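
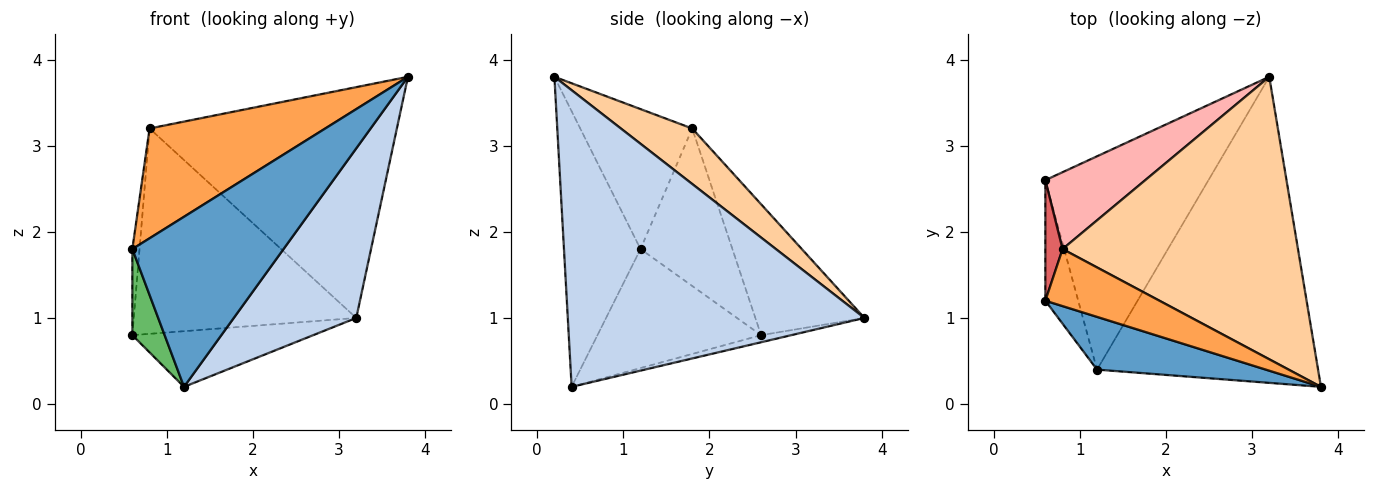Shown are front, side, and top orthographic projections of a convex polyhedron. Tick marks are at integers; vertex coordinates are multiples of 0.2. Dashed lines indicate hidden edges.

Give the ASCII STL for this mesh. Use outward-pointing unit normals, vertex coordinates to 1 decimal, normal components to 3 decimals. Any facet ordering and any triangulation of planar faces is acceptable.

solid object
 facet normal -0.435 -0.860 0.267
  outer loop
   vertex 1.2 0.4 0.2
   vertex 3.8 0.2 3.8
   vertex 0.6 1.2 1.8
  endloop
 endfacet
 facet normal 0.761 -0.314 -0.567
  outer loop
   vertex 1.2 0.4 0.2
   vertex 3.2 3.8 1.0
   vertex 3.8 0.2 3.8
  endloop
 endfacet
 facet normal -0.492 -0.772 0.401
  outer loop
   vertex 0.8 1.8 3.2
   vertex 0.6 1.2 1.8
   vertex 3.8 0.2 3.8
  endloop
 endfacet
 facet normal 0.180 0.622 0.762
  outer loop
   vertex 0.8 1.8 3.2
   vertex 3.8 0.2 3.8
   vertex 3.2 3.8 1.0
  endloop
 endfacet
 facet normal -0.947 -0.187 -0.262
  outer loop
   vertex 0.6 2.6 0.8
   vertex 1.2 0.4 0.2
   vertex 0.6 1.2 1.8
  endloop
 endfacet
 facet normal -0.042 0.252 -0.967
  outer loop
   vertex 0.6 2.6 0.8
   vertex 3.2 3.8 1.0
   vertex 1.2 0.4 0.2
  endloop
 endfacet
 facet normal -0.991 0.077 0.108
  outer loop
   vertex 0.6 2.6 0.8
   vertex 0.6 1.2 1.8
   vertex 0.8 1.8 3.2
  endloop
 endfacet
 facet normal -0.417 0.851 0.318
  outer loop
   vertex 0.6 2.6 0.8
   vertex 0.8 1.8 3.2
   vertex 3.2 3.8 1.0
  endloop
 endfacet
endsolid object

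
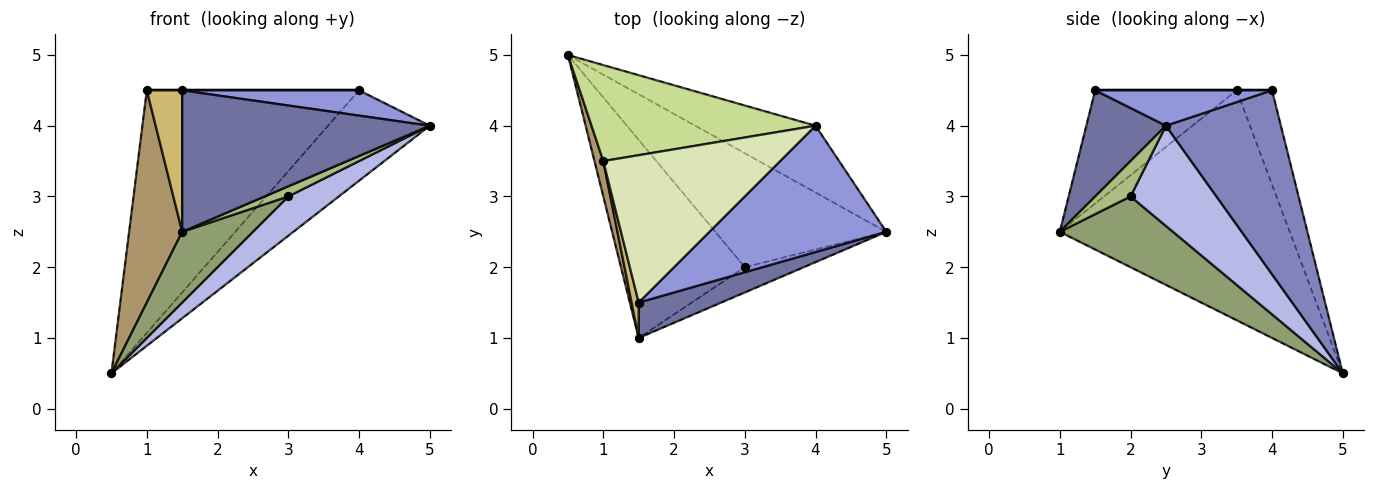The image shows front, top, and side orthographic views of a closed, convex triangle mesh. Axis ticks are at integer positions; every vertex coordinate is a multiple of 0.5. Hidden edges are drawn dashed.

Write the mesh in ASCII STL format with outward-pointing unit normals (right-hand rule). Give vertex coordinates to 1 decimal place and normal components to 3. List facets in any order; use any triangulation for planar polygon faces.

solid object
 facet normal 0.298 -0.926 0.232
  outer loop
   vertex 1.5 1.5 4.5
   vertex 1.5 1.0 2.5
   vertex 5.0 2.5 4.0
  endloop
 endfacet
 facet normal 0.673 0.595 -0.440
  outer loop
   vertex 4.0 4.0 4.5
   vertex 5.0 2.5 4.0
   vertex 0.5 5.0 0.5
  endloop
 endfacet
 facet normal 0.192 -0.192 0.962
  outer loop
   vertex 4.0 4.0 4.5
   vertex 1.5 1.5 4.5
   vertex 5.0 2.5 4.0
  endloop
 endfacet
 facet normal 0.485 -0.285 -0.827
  outer loop
   vertex 3.0 2.0 3.0
   vertex 0.5 5.0 0.5
   vertex 5.0 2.5 4.0
  endloop
 endfacet
 facet normal 0.474 -0.296 -0.829
  outer loop
   vertex 3.0 2.0 3.0
   vertex 1.5 1.0 2.5
   vertex 0.5 5.0 0.5
  endloop
 endfacet
 facet normal 0.487 -0.324 -0.811
  outer loop
   vertex 3.0 2.0 3.0
   vertex 5.0 2.5 4.0
   vertex 1.5 1.0 2.5
  endloop
 endfacet
 facet normal -0.153 0.919 0.364
  outer loop
   vertex 1.0 3.5 4.5
   vertex 4.0 4.0 4.5
   vertex 0.5 5.0 0.5
  endloop
 endfacet
 facet normal 0.000 0.000 1.000
  outer loop
   vertex 1.0 3.5 4.5
   vertex 1.5 1.5 4.5
   vertex 4.0 4.0 4.5
  endloop
 endfacet
 facet normal -0.974 -0.225 0.037
  outer loop
   vertex 1.0 3.5 4.5
   vertex 0.5 5.0 0.5
   vertex 1.5 1.0 2.5
  endloop
 endfacet
 facet normal -0.968 -0.242 0.061
  outer loop
   vertex 1.0 3.5 4.5
   vertex 1.5 1.0 2.5
   vertex 1.5 1.5 4.5
  endloop
 endfacet
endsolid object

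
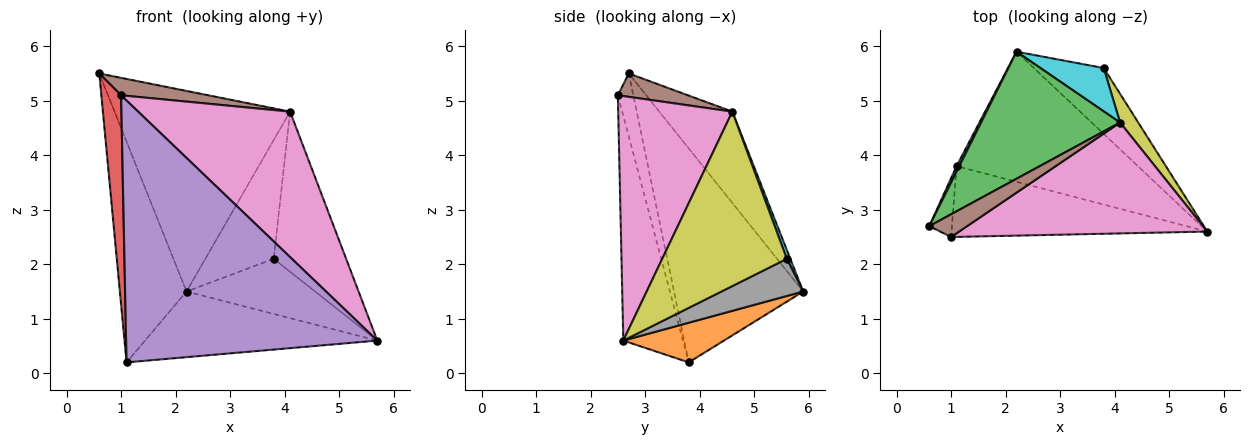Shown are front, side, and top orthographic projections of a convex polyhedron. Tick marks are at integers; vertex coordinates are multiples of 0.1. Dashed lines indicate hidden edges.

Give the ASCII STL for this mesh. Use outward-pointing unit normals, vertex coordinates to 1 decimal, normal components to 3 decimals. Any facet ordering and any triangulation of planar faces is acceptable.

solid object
 facet normal -0.889 0.458 0.011
  outer loop
   vertex 1.1 3.8 0.2
   vertex 0.6 2.7 5.5
   vertex 2.2 5.9 1.5
  endloop
 endfacet
 facet normal 0.192 0.442 -0.876
  outer loop
   vertex 1.1 3.8 0.2
   vertex 2.2 5.9 1.5
   vertex 5.7 2.6 0.6
  endloop
 endfacet
 facet normal -0.332 0.797 0.505
  outer loop
   vertex 4.1 4.6 4.8
   vertex 2.2 5.9 1.5
   vertex 0.6 2.7 5.5
  endloop
 endfacet
 facet normal -0.601 -0.769 -0.216
  outer loop
   vertex 1.0 2.5 5.1
   vertex 0.6 2.7 5.5
   vertex 1.1 3.8 0.2
  endloop
 endfacet
 facet normal -0.223 -0.941 -0.254
  outer loop
   vertex 1.0 2.5 5.1
   vertex 1.1 3.8 0.2
   vertex 5.7 2.6 0.6
  endloop
 endfacet
 facet normal 0.439 -0.547 0.713
  outer loop
   vertex 1.0 2.5 5.1
   vertex 4.1 4.6 4.8
   vertex 0.6 2.7 5.5
  endloop
 endfacet
 facet normal 0.513 -0.683 0.520
  outer loop
   vertex 1.0 2.5 5.1
   vertex 5.7 2.6 0.6
   vertex 4.1 4.6 4.8
  endloop
 endfacet
 facet normal 0.378 0.594 -0.710
  outer loop
   vertex 3.8 5.6 2.1
   vertex 5.7 2.6 0.6
   vertex 2.2 5.9 1.5
  endloop
 endfacet
 facet normal 0.861 0.501 0.090
  outer loop
   vertex 3.8 5.6 2.1
   vertex 4.1 4.6 4.8
   vertex 5.7 2.6 0.6
  endloop
 endfacet
 facet normal 0.048 0.938 0.342
  outer loop
   vertex 3.8 5.6 2.1
   vertex 2.2 5.9 1.5
   vertex 4.1 4.6 4.8
  endloop
 endfacet
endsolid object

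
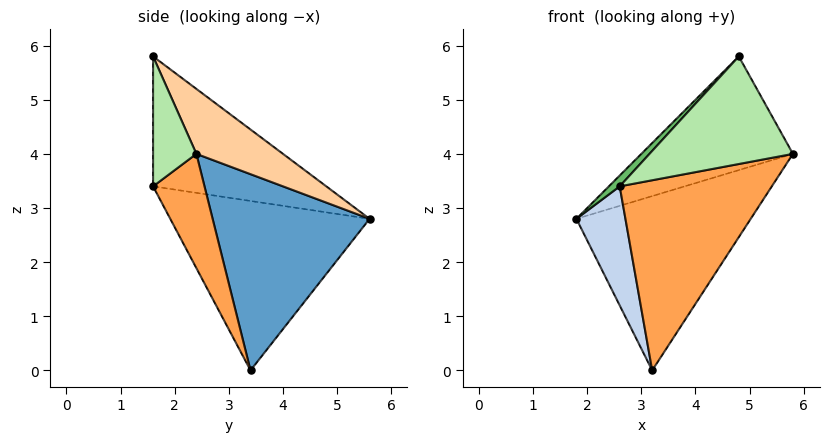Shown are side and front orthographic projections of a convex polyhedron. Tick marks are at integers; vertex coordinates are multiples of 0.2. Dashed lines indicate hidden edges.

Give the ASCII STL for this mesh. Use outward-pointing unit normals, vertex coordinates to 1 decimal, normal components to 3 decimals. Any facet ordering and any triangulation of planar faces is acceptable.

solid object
 facet normal 0.649 0.721 -0.242
  outer loop
   vertex 3.2 3.4 0.0
   vertex 1.8 5.6 2.8
   vertex 5.8 2.4 4.0
  endloop
 endfacet
 facet normal -0.931 -0.229 -0.285
  outer loop
   vertex 3.2 3.4 0.0
   vertex 2.6 1.6 3.4
   vertex 1.8 5.6 2.8
  endloop
 endfacet
 facet normal 0.293 -0.865 -0.407
  outer loop
   vertex 3.2 3.4 0.0
   vertex 5.8 2.4 4.0
   vertex 2.6 1.6 3.4
  endloop
 endfacet
 facet normal 0.414 0.724 0.552
  outer loop
   vertex 4.8 1.6 5.8
   vertex 5.8 2.4 4.0
   vertex 1.8 5.6 2.8
  endloop
 endfacet
 facet normal -0.736 -0.046 0.675
  outer loop
   vertex 4.8 1.6 5.8
   vertex 1.8 5.6 2.8
   vertex 2.6 1.6 3.4
  endloop
 endfacet
 facet normal 0.279 -0.925 -0.256
  outer loop
   vertex 4.8 1.6 5.8
   vertex 2.6 1.6 3.4
   vertex 5.8 2.4 4.0
  endloop
 endfacet
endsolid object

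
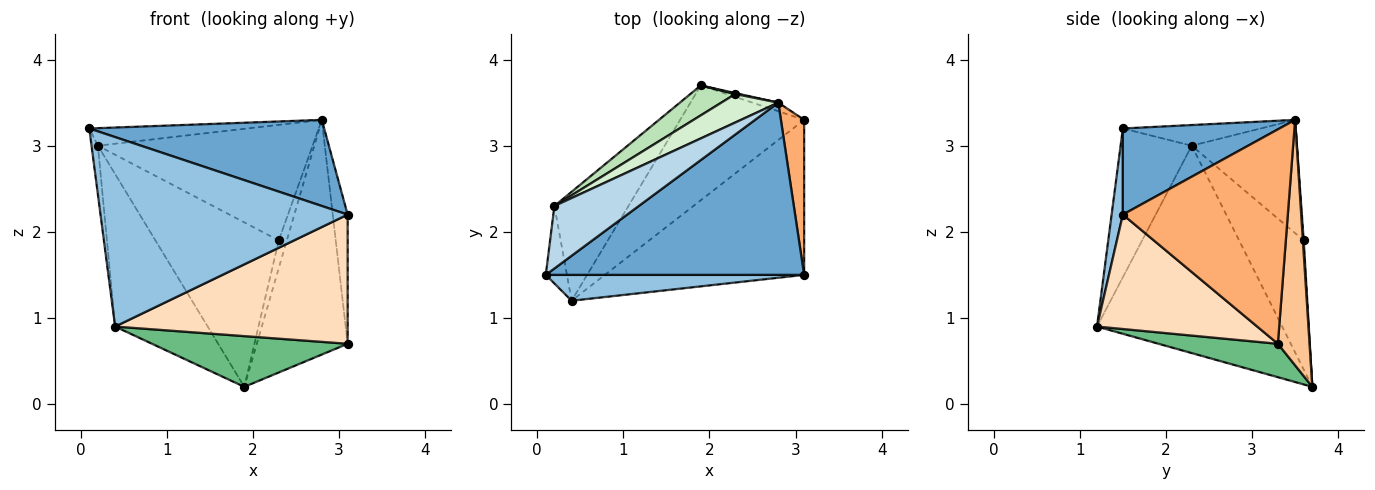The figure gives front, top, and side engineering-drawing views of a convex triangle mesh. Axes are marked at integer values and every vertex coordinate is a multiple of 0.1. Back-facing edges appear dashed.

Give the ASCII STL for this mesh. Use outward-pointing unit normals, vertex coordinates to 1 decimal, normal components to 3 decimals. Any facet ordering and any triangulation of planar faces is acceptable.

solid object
 facet normal 0.286 -0.429 0.857
  outer loop
   vertex 2.8 3.5 3.3
   vertex 0.1 1.5 3.2
   vertex 3.1 1.5 2.2
  endloop
 endfacet
 facet normal 0.045 -0.990 0.135
  outer loop
   vertex 0.4 1.2 0.9
   vertex 3.1 1.5 2.2
   vertex 0.1 1.5 3.2
  endloop
 endfacet
 facet normal -0.229 0.263 0.937
  outer loop
   vertex 0.2 2.3 3.0
   vertex 0.1 1.5 3.2
   vertex 2.8 3.5 3.3
  endloop
 endfacet
 facet normal -0.986 0.088 -0.140
  outer loop
   vertex 0.2 2.3 3.0
   vertex 0.4 1.2 0.9
   vertex 0.1 1.5 3.2
  endloop
 endfacet
 facet normal -0.852 0.426 -0.304
  outer loop
   vertex 0.2 2.3 3.0
   vertex 1.9 3.7 0.2
   vertex 0.4 1.2 0.9
  endloop
 endfacet
 facet normal 0.990 0.089 0.107
  outer loop
   vertex 3.1 3.3 0.7
   vertex 2.8 3.5 3.3
   vertex 3.1 1.5 2.2
  endloop
 endfacet
 facet normal 0.329 0.944 -0.035
  outer loop
   vertex 3.1 3.3 0.7
   vertex 1.9 3.7 0.2
   vertex 2.8 3.5 3.3
  endloop
 endfacet
 facet normal 0.404 -0.586 -0.703
  outer loop
   vertex 3.1 3.3 0.7
   vertex 3.1 1.5 2.2
   vertex 0.4 1.2 0.9
  endloop
 endfacet
 facet normal 0.239 -0.392 -0.888
  outer loop
   vertex 3.1 3.3 0.7
   vertex 0.4 1.2 0.9
   vertex 1.9 3.7 0.2
  endloop
 endfacet
 facet normal 0.103 0.994 0.034
  outer loop
   vertex 2.3 3.6 1.9
   vertex 2.8 3.5 3.3
   vertex 1.9 3.7 0.2
  endloop
 endfacet
 facet normal -0.458 0.875 0.159
  outer loop
   vertex 2.3 3.6 1.9
   vertex 1.9 3.7 0.2
   vertex 0.2 2.3 3.0
  endloop
 endfacet
 facet normal -0.430 0.877 0.216
  outer loop
   vertex 2.3 3.6 1.9
   vertex 0.2 2.3 3.0
   vertex 2.8 3.5 3.3
  endloop
 endfacet
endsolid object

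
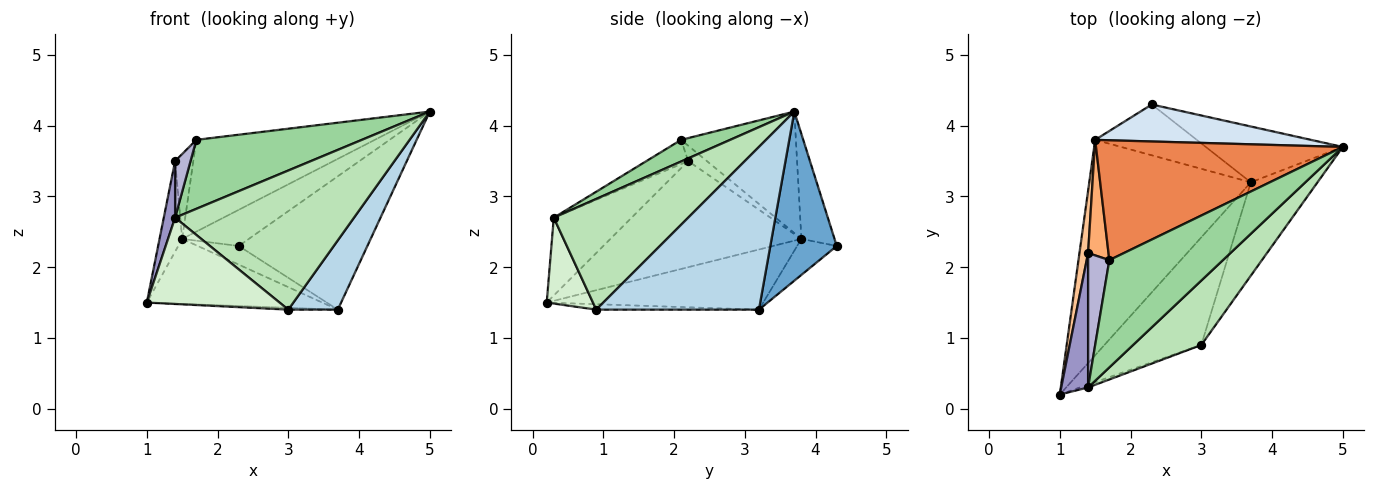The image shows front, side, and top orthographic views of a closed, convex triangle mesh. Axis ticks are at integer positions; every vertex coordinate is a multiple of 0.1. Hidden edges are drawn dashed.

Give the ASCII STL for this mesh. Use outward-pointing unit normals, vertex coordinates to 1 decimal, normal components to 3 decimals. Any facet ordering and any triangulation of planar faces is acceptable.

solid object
 facet normal 0.430 0.833 -0.348
  outer loop
   vertex 3.7 3.2 1.4
   vertex 2.3 4.3 2.3
   vertex 5.0 3.7 4.2
  endloop
 endfacet
 facet normal -0.056 0.017 -0.998
  outer loop
   vertex 3.0 0.9 1.4
   vertex 1.0 0.2 1.5
   vertex 3.7 3.2 1.4
  endloop
 endfacet
 facet normal 0.891 -0.271 -0.365
  outer loop
   vertex 3.0 0.9 1.4
   vertex 3.7 3.2 1.4
   vertex 5.0 3.7 4.2
  endloop
 endfacet
 facet normal -0.328 0.660 0.675
  outer loop
   vertex 1.5 3.8 2.4
   vertex 5.0 3.7 4.2
   vertex 2.3 4.3 2.3
  endloop
 endfacet
 facet normal -0.364 0.566 0.740
  outer loop
   vertex 1.5 3.8 2.4
   vertex 1.7 2.1 3.8
   vertex 5.0 3.7 4.2
  endloop
 endfacet
 facet normal -0.520 0.506 0.688
  outer loop
   vertex 1.5 3.8 2.4
   vertex 1.4 2.2 3.5
   vertex 1.7 2.1 3.8
  endloop
 endfacet
 facet normal -0.990 0.117 0.081
  outer loop
   vertex 1.5 3.8 2.4
   vertex 1.0 0.2 1.5
   vertex 1.4 2.2 3.5
  endloop
 endfacet
 facet normal -0.336 0.272 -0.902
  outer loop
   vertex 1.5 3.8 2.4
   vertex 3.7 3.2 1.4
   vertex 1.0 0.2 1.5
  endloop
 endfacet
 facet normal -0.316 0.327 -0.891
  outer loop
   vertex 1.5 3.8 2.4
   vertex 2.3 4.3 2.3
   vertex 3.7 3.2 1.4
  endloop
 endfacet
 facet normal 0.158 -0.534 0.831
  outer loop
   vertex 1.4 0.3 2.7
   vertex 5.0 3.7 4.2
   vertex 1.7 2.1 3.8
  endloop
 endfacet
 facet normal 0.563 -0.750 0.347
  outer loop
   vertex 1.4 0.3 2.7
   vertex 3.0 0.9 1.4
   vertex 5.0 3.7 4.2
  endloop
 endfacet
 facet normal 0.329 -0.944 -0.031
  outer loop
   vertex 1.4 0.3 2.7
   vertex 1.0 0.2 1.5
   vertex 3.0 0.9 1.4
  endloop
 endfacet
 facet normal -0.936 -0.136 0.323
  outer loop
   vertex 1.4 0.3 2.7
   vertex 1.4 2.2 3.5
   vertex 1.0 0.2 1.5
  endloop
 endfacet
 facet normal -0.724 -0.267 0.635
  outer loop
   vertex 1.4 0.3 2.7
   vertex 1.7 2.1 3.8
   vertex 1.4 2.2 3.5
  endloop
 endfacet
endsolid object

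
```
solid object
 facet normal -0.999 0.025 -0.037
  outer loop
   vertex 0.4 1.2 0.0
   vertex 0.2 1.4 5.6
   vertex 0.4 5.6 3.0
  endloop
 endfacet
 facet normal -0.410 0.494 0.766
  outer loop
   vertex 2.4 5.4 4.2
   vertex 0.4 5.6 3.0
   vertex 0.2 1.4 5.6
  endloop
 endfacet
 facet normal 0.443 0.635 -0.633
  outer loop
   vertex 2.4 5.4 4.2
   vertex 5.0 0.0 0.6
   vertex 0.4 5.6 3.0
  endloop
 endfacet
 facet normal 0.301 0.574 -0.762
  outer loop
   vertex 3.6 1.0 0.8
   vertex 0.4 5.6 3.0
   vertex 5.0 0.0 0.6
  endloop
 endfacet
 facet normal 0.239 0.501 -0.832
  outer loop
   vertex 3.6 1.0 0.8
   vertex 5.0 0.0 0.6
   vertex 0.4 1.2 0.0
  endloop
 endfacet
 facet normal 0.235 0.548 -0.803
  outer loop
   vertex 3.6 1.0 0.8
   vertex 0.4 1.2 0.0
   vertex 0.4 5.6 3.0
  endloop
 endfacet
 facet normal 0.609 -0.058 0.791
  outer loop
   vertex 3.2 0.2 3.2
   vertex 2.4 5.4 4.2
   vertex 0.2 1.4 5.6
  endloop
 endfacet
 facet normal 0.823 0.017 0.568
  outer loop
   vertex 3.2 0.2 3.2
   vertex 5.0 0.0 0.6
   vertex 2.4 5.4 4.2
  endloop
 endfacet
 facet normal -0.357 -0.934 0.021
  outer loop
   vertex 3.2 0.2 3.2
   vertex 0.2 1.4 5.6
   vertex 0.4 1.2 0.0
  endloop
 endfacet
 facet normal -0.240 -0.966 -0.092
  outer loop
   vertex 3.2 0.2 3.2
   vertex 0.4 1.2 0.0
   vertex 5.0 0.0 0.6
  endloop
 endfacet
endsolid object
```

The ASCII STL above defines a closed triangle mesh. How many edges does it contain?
15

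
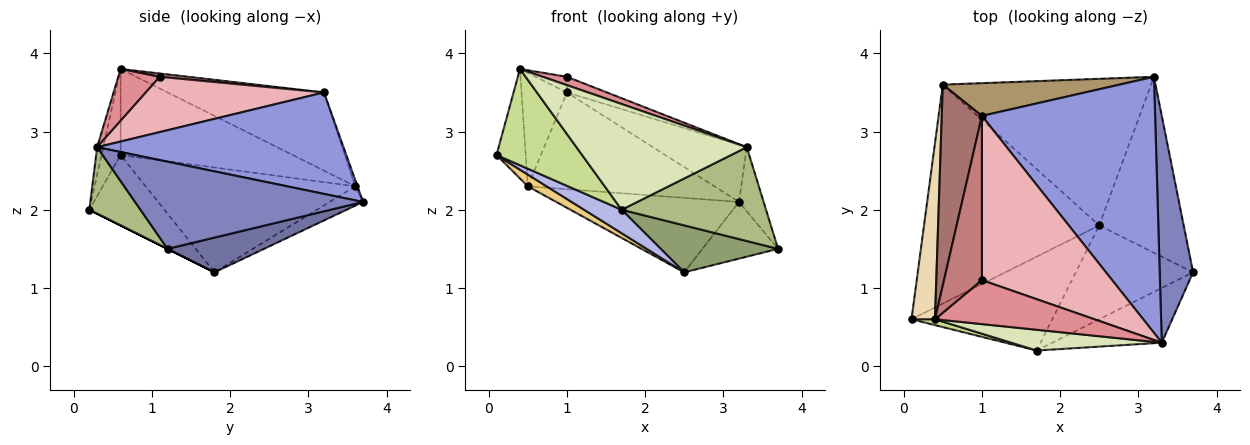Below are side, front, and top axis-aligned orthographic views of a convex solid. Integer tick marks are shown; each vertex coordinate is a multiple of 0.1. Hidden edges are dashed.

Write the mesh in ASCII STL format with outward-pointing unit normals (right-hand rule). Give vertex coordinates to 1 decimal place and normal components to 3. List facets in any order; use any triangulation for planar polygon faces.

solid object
 facet normal 0.364 0.286 -0.886
  outer loop
   vertex 2.5 1.8 1.2
   vertex 3.2 3.7 2.1
   vertex 3.7 1.2 1.5
  endloop
 endfacet
 facet normal 0.929 0.101 0.356
  outer loop
   vertex 3.3 0.3 2.8
   vertex 3.7 1.2 1.5
   vertex 3.2 3.7 2.1
  endloop
 endfacet
 facet normal 0.496 0.189 0.847
  outer loop
   vertex 3.3 0.3 2.8
   vertex 3.2 3.7 2.1
   vertex 1.0 3.2 3.5
  endloop
 endfacet
 facet normal -0.436 -0.218 -0.873
  outer loop
   vertex 1.7 0.2 2.0
   vertex 0.1 0.6 2.7
   vertex 2.5 1.8 1.2
  endloop
 endfacet
 facet normal 0.000 -0.447 -0.894
  outer loop
   vertex 1.7 0.2 2.0
   vertex 2.5 1.8 1.2
   vertex 3.7 1.2 1.5
  endloop
 endfacet
 facet normal 0.293 -0.826 -0.482
  outer loop
   vertex 1.7 0.2 2.0
   vertex 3.7 1.2 1.5
   vertex 3.3 0.3 2.8
  endloop
 endfacet
 facet normal -0.218 -0.974 0.059
  outer loop
   vertex 1.7 0.2 2.0
   vertex 0.4 0.6 3.8
   vertex 0.1 0.6 2.7
  endloop
 endfacet
 facet normal -0.035 -0.981 0.193
  outer loop
   vertex 1.7 0.2 2.0
   vertex 3.3 0.3 2.8
   vertex 0.4 0.6 3.8
  endloop
 endfacet
 facet normal -0.011 0.947 0.320
  outer loop
   vertex 0.5 3.6 2.3
   vertex 1.0 3.2 3.5
   vertex 3.2 3.7 2.1
  endloop
 endfacet
 facet normal -0.083 0.451 -0.889
  outer loop
   vertex 0.5 3.6 2.3
   vertex 3.2 3.7 2.1
   vertex 2.5 1.8 1.2
  endloop
 endfacet
 facet normal -0.513 -0.046 -0.857
  outer loop
   vertex 0.5 3.6 2.3
   vertex 2.5 1.8 1.2
   vertex 0.1 0.6 2.7
  endloop
 endfacet
 facet normal -0.952 0.162 0.260
  outer loop
   vertex 0.5 3.6 2.3
   vertex 0.1 0.6 2.7
   vertex 0.4 0.6 3.8
  endloop
 endfacet
 facet normal -0.861 0.250 0.442
  outer loop
   vertex 0.5 3.6 2.3
   vertex 0.4 0.6 3.8
   vertex 1.0 3.2 3.5
  endloop
 endfacet
 facet normal 0.087 0.094 0.992
  outer loop
   vertex 1.0 1.1 3.7
   vertex 1.0 3.2 3.5
   vertex 0.4 0.6 3.8
  endloop
 endfacet
 facet normal 0.304 -0.178 0.936
  outer loop
   vertex 1.0 1.1 3.7
   vertex 0.4 0.6 3.8
   vertex 3.3 0.3 2.8
  endloop
 endfacet
 facet normal 0.389 0.087 0.917
  outer loop
   vertex 1.0 1.1 3.7
   vertex 3.3 0.3 2.8
   vertex 1.0 3.2 3.5
  endloop
 endfacet
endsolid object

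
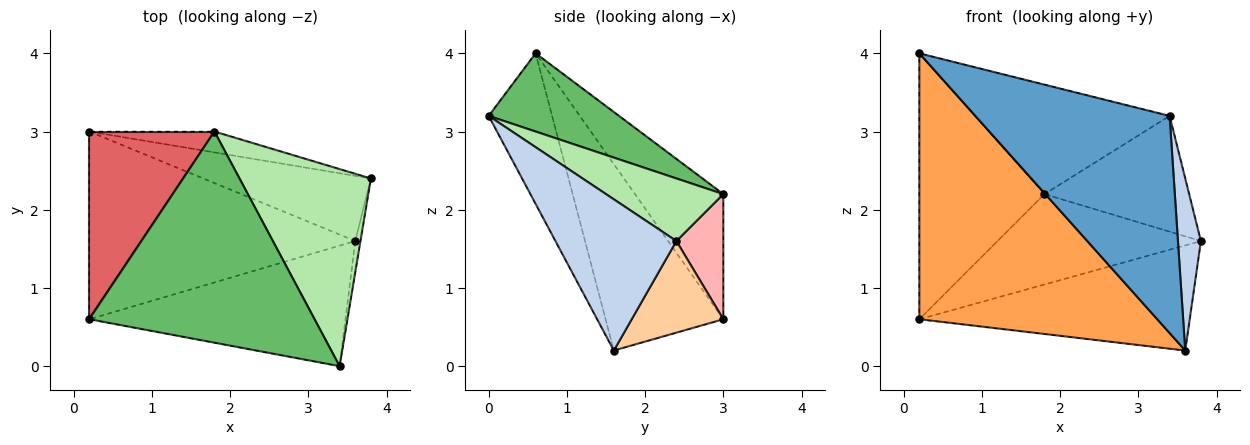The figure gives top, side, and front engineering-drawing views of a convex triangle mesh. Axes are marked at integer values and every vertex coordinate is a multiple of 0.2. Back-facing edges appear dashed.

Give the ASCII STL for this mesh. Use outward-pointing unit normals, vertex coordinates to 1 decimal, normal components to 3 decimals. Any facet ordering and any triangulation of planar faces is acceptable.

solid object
 facet normal -0.274 -0.841 -0.467
  outer loop
   vertex 3.6 1.6 0.2
   vertex 3.4 0.0 3.2
   vertex 0.2 0.6 4.0
  endloop
 endfacet
 facet normal 0.982 -0.186 -0.034
  outer loop
   vertex 3.6 1.6 0.2
   vertex 3.8 2.4 1.6
   vertex 3.4 0.0 3.2
  endloop
 endfacet
 facet normal -0.375 -0.757 -0.535
  outer loop
   vertex 0.2 3.0 0.6
   vertex 3.6 1.6 0.2
   vertex 0.2 0.6 4.0
  endloop
 endfacet
 facet normal 0.277 0.817 -0.506
  outer loop
   vertex 0.2 3.0 0.6
   vertex 3.8 2.4 1.6
   vertex 3.6 1.6 0.2
  endloop
 endfacet
 facet normal 0.295 0.440 0.848
  outer loop
   vertex 1.8 3.0 2.2
   vertex 0.2 0.6 4.0
   vertex 3.4 0.0 3.2
  endloop
 endfacet
 facet normal 0.380 0.468 0.798
  outer loop
   vertex 1.8 3.0 2.2
   vertex 3.4 0.0 3.2
   vertex 3.8 2.4 1.6
  endloop
 endfacet
 facet normal -0.500 0.708 0.500
  outer loop
   vertex 1.8 3.0 2.2
   vertex 0.2 3.0 0.6
   vertex 0.2 0.6 4.0
  endloop
 endfacet
 facet normal 0.219 0.951 -0.219
  outer loop
   vertex 1.8 3.0 2.2
   vertex 3.8 2.4 1.6
   vertex 0.2 3.0 0.6
  endloop
 endfacet
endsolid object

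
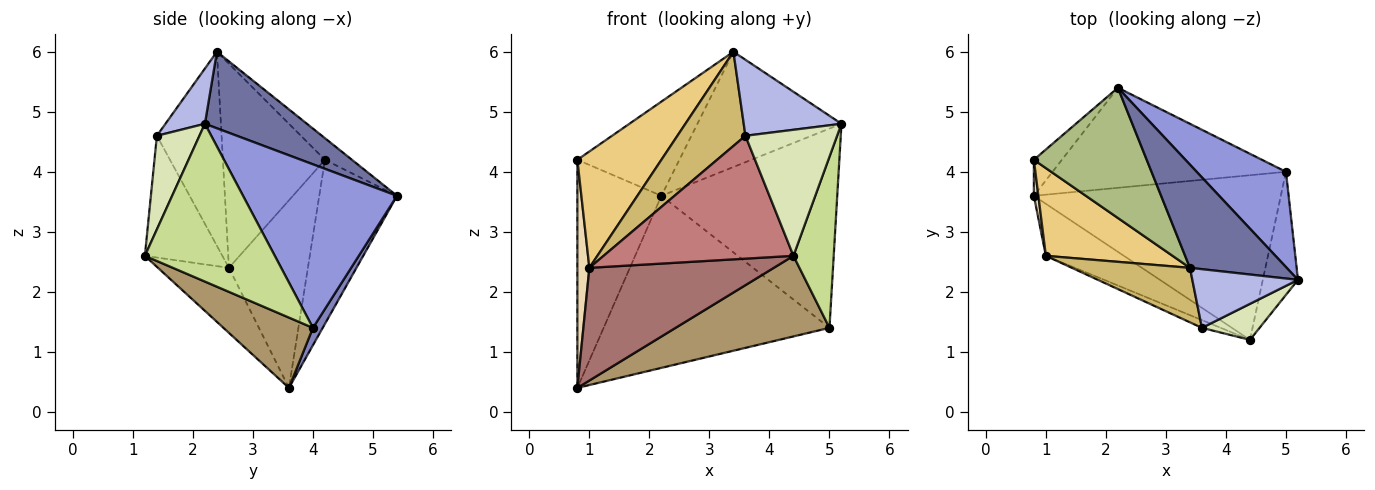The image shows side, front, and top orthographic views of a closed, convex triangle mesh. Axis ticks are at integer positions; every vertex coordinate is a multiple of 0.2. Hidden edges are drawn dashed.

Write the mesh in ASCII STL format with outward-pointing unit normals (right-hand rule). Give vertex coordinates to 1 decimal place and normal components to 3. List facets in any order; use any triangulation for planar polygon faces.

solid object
 facet normal 0.467 0.659 0.590
  outer loop
   vertex 3.4 2.4 6.0
   vertex 5.2 2.2 4.8
   vertex 2.2 5.4 3.6
  endloop
 endfacet
 facet normal 0.037 0.864 -0.502
  outer loop
   vertex 5.0 4.0 1.4
   vertex 0.8 3.6 0.4
   vertex 2.2 5.4 3.6
  endloop
 endfacet
 facet normal 0.620 0.708 0.338
  outer loop
   vertex 5.0 4.0 1.4
   vertex 2.2 5.4 3.6
   vertex 5.2 2.2 4.8
  endloop
 endfacet
 facet normal 0.304 -0.754 0.582
  outer loop
   vertex 3.6 1.4 4.6
   vertex 5.2 2.2 4.8
   vertex 3.4 2.4 6.0
  endloop
 endfacet
 facet normal -0.674 0.729 -0.115
  outer loop
   vertex 0.8 4.2 4.2
   vertex 2.2 5.4 3.6
   vertex 0.8 3.6 0.4
  endloop
 endfacet
 facet normal -0.153 0.579 0.801
  outer loop
   vertex 0.8 4.2 4.2
   vertex 3.4 2.4 6.0
   vertex 2.2 5.4 3.6
  endloop
 endfacet
 facet normal 0.934 -0.289 -0.208
  outer loop
   vertex 4.4 1.2 2.6
   vertex 5.0 4.0 1.4
   vertex 5.2 2.2 4.8
  endloop
 endfacet
 facet normal 0.408 -0.878 0.251
  outer loop
   vertex 4.4 1.2 2.6
   vertex 5.2 2.2 4.8
   vertex 3.6 1.4 4.6
  endloop
 endfacet
 facet normal 0.248 -0.426 -0.870
  outer loop
   vertex 4.4 1.2 2.6
   vertex 0.8 3.6 0.4
   vertex 5.0 4.0 1.4
  endloop
 endfacet
 facet normal -0.636 -0.668 0.387
  outer loop
   vertex 1.0 2.6 2.4
   vertex 3.6 1.4 4.6
   vertex 3.4 2.4 6.0
  endloop
 endfacet
 facet normal -0.696 -0.573 0.432
  outer loop
   vertex 1.0 2.6 2.4
   vertex 3.4 2.4 6.0
   vertex 0.8 4.2 4.2
  endloop
 endfacet
 facet normal -0.988 -0.150 0.024
  outer loop
   vertex 1.0 2.6 2.4
   vertex 0.8 4.2 4.2
   vertex 0.8 3.6 0.4
  endloop
 endfacet
 facet normal -0.330 -0.857 -0.396
  outer loop
   vertex 1.0 2.6 2.4
   vertex 0.8 3.6 0.4
   vertex 4.4 1.2 2.6
  endloop
 endfacet
 facet normal -0.377 -0.924 -0.058
  outer loop
   vertex 1.0 2.6 2.4
   vertex 4.4 1.2 2.6
   vertex 3.6 1.4 4.6
  endloop
 endfacet
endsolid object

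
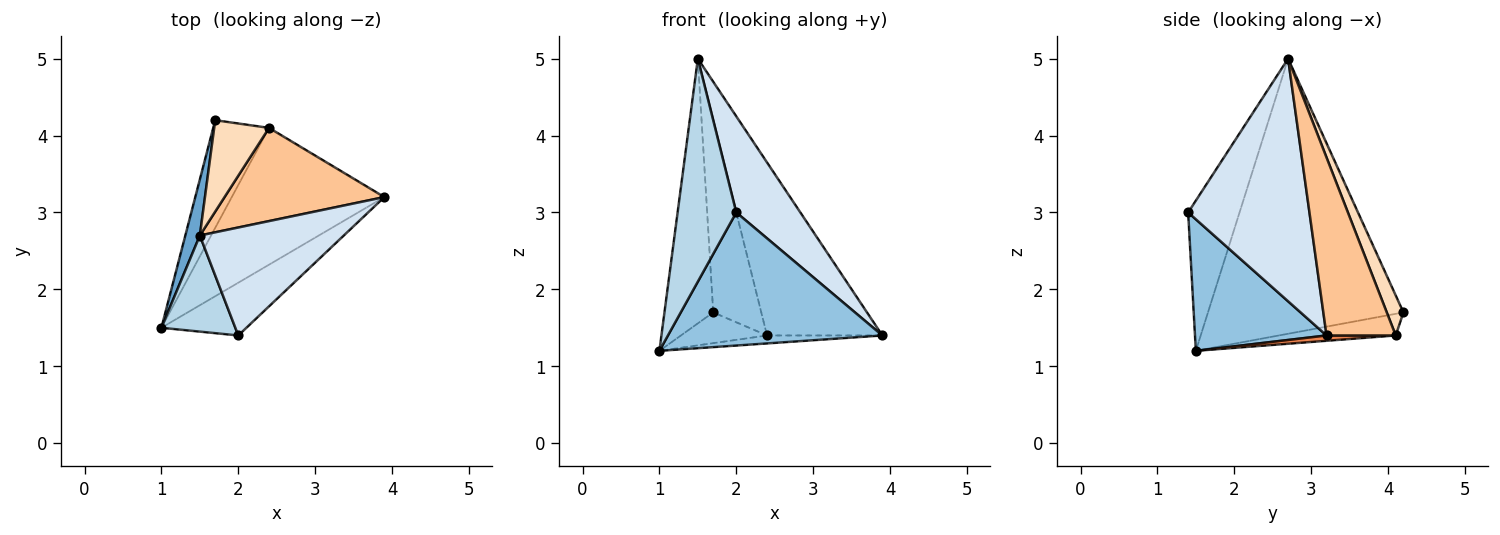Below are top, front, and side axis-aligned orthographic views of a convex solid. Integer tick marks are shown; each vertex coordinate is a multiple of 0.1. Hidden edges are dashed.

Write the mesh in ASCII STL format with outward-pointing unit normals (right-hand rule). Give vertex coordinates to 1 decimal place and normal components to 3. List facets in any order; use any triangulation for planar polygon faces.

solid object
 facet normal -0.969 0.242 0.051
  outer loop
   vertex 1.5 2.7 5.0
   vertex 1.7 4.2 1.7
   vertex 1.0 1.5 1.2
  endloop
 endfacet
 facet normal 0.495 -0.808 -0.320
  outer loop
   vertex 2.0 1.4 3.0
   vertex 1.0 1.5 1.2
   vertex 3.9 3.2 1.4
  endloop
 endfacet
 facet normal -0.627 -0.716 0.308
  outer loop
   vertex 2.0 1.4 3.0
   vertex 1.5 2.7 5.0
   vertex 1.0 1.5 1.2
  endloop
 endfacet
 facet normal 0.783 -0.414 0.465
  outer loop
   vertex 2.0 1.4 3.0
   vertex 3.9 3.2 1.4
   vertex 1.5 2.7 5.0
  endloop
 endfacet
 facet normal 0.035 0.058 -0.998
  outer loop
   vertex 2.4 4.1 1.4
   vertex 3.9 3.2 1.4
   vertex 1.0 1.5 1.2
  endloop
 endfacet
 facet normal -0.349 0.257 -0.901
  outer loop
   vertex 2.4 4.1 1.4
   vertex 1.0 1.5 1.2
   vertex 1.7 4.2 1.7
  endloop
 endfacet
 facet normal 0.467 0.778 0.419
  outer loop
   vertex 2.4 4.1 1.4
   vertex 1.5 2.7 5.0
   vertex 3.9 3.2 1.4
  endloop
 endfacet
 facet normal 0.299 0.862 0.410
  outer loop
   vertex 2.4 4.1 1.4
   vertex 1.7 4.2 1.7
   vertex 1.5 2.7 5.0
  endloop
 endfacet
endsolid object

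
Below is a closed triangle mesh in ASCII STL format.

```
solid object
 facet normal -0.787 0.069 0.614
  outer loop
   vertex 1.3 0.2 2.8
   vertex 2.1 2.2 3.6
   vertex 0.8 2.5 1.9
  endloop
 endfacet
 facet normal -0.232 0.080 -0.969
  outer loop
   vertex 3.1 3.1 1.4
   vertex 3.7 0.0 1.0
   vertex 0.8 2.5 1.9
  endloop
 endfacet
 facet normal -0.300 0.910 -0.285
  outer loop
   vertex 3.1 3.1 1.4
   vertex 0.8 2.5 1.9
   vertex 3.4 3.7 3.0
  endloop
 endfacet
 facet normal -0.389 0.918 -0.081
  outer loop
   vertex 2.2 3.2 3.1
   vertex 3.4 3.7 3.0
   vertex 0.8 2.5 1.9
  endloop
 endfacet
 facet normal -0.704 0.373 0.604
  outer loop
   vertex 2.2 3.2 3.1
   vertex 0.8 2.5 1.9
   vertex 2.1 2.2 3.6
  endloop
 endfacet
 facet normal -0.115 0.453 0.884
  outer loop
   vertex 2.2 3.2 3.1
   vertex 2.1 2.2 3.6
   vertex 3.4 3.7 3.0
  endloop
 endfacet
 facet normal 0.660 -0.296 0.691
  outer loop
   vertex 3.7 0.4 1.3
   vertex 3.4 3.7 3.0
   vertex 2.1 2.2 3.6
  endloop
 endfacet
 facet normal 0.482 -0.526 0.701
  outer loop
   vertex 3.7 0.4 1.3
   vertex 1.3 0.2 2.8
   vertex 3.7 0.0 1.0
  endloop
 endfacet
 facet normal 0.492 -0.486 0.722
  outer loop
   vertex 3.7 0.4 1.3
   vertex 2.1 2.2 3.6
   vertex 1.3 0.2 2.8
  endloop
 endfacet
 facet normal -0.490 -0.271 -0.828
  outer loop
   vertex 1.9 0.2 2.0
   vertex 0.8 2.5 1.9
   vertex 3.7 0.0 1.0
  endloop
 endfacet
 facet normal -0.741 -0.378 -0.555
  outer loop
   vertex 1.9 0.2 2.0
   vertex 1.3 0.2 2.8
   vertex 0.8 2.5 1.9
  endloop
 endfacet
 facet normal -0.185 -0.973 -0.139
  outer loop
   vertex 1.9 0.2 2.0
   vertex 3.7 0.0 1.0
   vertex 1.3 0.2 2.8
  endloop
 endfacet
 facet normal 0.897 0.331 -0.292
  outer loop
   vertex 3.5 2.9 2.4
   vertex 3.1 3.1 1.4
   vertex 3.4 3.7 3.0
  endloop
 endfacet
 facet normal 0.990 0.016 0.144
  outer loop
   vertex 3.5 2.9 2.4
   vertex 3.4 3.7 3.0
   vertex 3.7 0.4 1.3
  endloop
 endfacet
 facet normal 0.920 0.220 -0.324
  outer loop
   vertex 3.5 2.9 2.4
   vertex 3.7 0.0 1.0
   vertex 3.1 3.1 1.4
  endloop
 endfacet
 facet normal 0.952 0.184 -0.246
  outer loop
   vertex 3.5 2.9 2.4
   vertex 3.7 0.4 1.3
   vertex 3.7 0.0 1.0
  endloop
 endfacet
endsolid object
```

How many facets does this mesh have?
16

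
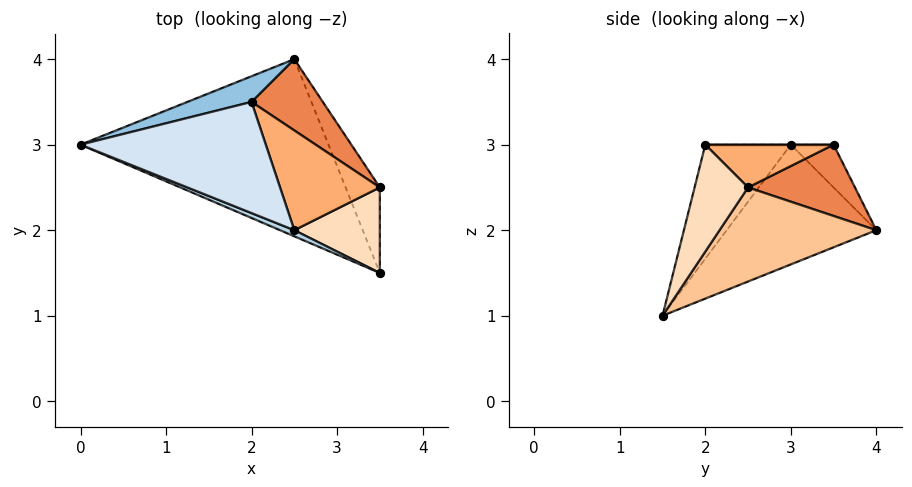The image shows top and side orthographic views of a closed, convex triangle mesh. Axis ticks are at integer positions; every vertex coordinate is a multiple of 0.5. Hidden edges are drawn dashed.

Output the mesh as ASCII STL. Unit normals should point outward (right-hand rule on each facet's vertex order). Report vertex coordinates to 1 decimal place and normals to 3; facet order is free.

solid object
 facet normal -0.427 0.183 -0.885
  outer loop
   vertex 2.5 4.0 2.0
   vertex 3.5 1.5 1.0
   vertex 0.0 3.0 3.0
  endloop
 endfacet
 facet normal -0.228 0.912 0.342
  outer loop
   vertex 2.0 3.5 3.0
   vertex 2.5 4.0 2.0
   vertex 0.0 3.0 3.0
  endloop
 endfacet
 facet normal -0.371 -0.927 0.046
  outer loop
   vertex 2.5 2.0 3.0
   vertex 0.0 3.0 3.0
   vertex 3.5 1.5 1.0
  endloop
 endfacet
 facet normal 0.000 0.000 1.000
  outer loop
   vertex 2.5 2.0 3.0
   vertex 2.0 3.5 3.0
   vertex 0.0 3.0 3.0
  endloop
 endfacet
 facet normal 0.577 0.577 0.577
  outer loop
   vertex 3.5 2.5 2.5
   vertex 2.5 4.0 2.0
   vertex 2.0 3.5 3.0
  endloop
 endfacet
 facet normal 0.391 0.130 0.911
  outer loop
   vertex 3.5 2.5 2.5
   vertex 2.0 3.5 3.0
   vertex 2.5 2.0 3.0
  endloop
 endfacet
 facet normal 0.836 0.456 -0.304
  outer loop
   vertex 3.5 2.5 2.5
   vertex 3.5 1.5 1.0
   vertex 2.5 4.0 2.0
  endloop
 endfacet
 facet normal 0.570 -0.684 0.456
  outer loop
   vertex 3.5 2.5 2.5
   vertex 2.5 2.0 3.0
   vertex 3.5 1.5 1.0
  endloop
 endfacet
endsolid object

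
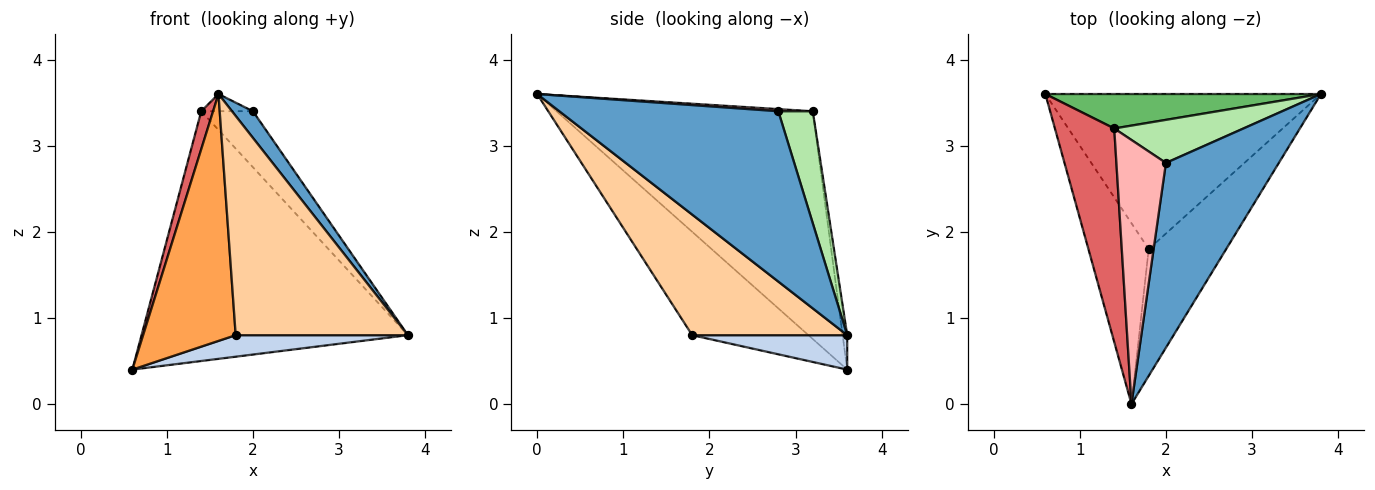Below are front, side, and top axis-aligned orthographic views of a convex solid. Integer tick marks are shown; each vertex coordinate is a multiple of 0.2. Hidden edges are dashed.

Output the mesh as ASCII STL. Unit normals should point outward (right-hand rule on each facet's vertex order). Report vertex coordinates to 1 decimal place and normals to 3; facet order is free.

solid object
 facet normal 0.831 -0.079 0.551
  outer loop
   vertex 2.0 2.8 3.4
   vertex 1.6 0.0 3.6
   vertex 3.8 3.6 0.8
  endloop
 endfacet
 facet normal 0.123 -0.137 -0.983
  outer loop
   vertex 1.8 1.8 0.8
   vertex 0.6 3.6 0.4
   vertex 3.8 3.6 0.8
  endloop
 endfacet
 facet normal -0.712 -0.567 -0.415
  outer loop
   vertex 1.8 1.8 0.8
   vertex 1.6 0.0 3.6
   vertex 0.6 3.6 0.4
  endloop
 endfacet
 facet normal 0.615 -0.683 -0.395
  outer loop
   vertex 1.8 1.8 0.8
   vertex 3.8 3.6 0.8
   vertex 1.6 0.0 3.6
  endloop
 endfacet
 facet normal -0.017 0.990 0.137
  outer loop
   vertex 1.4 3.2 3.4
   vertex 3.8 3.6 0.8
   vertex 0.6 3.6 0.4
  endloop
 endfacet
 facet normal 0.467 0.701 0.539
  outer loop
   vertex 1.4 3.2 3.4
   vertex 2.0 2.8 3.4
   vertex 3.8 3.6 0.8
  endloop
 endfacet
 facet normal -0.967 -0.045 0.252
  outer loop
   vertex 1.4 3.2 3.4
   vertex 0.6 3.6 0.4
   vertex 1.6 0.0 3.6
  endloop
 endfacet
 facet normal 0.043 0.065 0.997
  outer loop
   vertex 1.4 3.2 3.4
   vertex 1.6 0.0 3.6
   vertex 2.0 2.8 3.4
  endloop
 endfacet
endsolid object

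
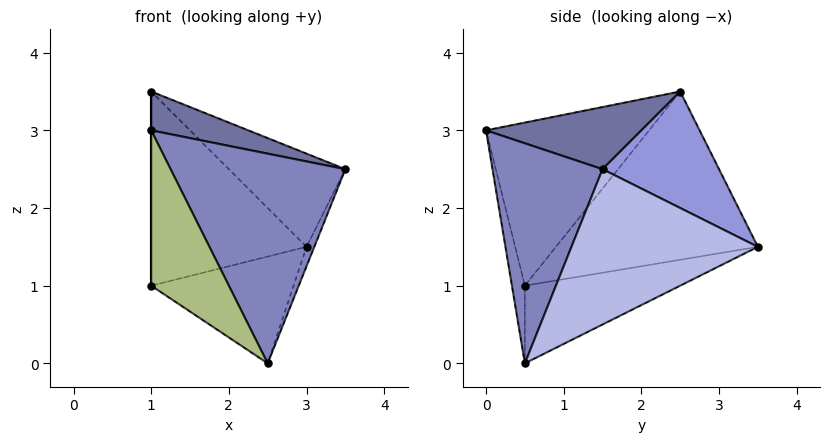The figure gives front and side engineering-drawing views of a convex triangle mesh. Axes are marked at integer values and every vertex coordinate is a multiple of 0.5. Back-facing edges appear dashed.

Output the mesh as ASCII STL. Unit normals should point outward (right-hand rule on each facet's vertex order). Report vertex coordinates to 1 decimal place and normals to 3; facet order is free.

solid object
 facet normal 0.299 -0.187 0.936
  outer loop
   vertex 1.0 2.5 3.5
   vertex 1.0 0.0 3.0
   vertex 3.5 1.5 2.5
  endloop
 endfacet
 facet normal 0.529 -0.840 0.124
  outer loop
   vertex 2.5 0.5 0.0
   vertex 3.5 1.5 2.5
   vertex 1.0 0.0 3.0
  endloop
 endfacet
 facet normal 0.485 0.485 0.728
  outer loop
   vertex 3.0 3.5 1.5
   vertex 1.0 2.5 3.5
   vertex 3.5 1.5 2.5
  endloop
 endfacet
 facet normal 0.922 0.038 -0.384
  outer loop
   vertex 3.0 3.5 1.5
   vertex 3.5 1.5 2.5
   vertex 2.5 0.5 0.0
  endloop
 endfacet
 facet normal -1.000 0.000 0.000
  outer loop
   vertex 1.0 0.5 1.0
   vertex 1.0 0.0 3.0
   vertex 1.0 2.5 3.5
  endloop
 endfacet
 facet normal -0.160 -0.958 -0.239
  outer loop
   vertex 1.0 0.5 1.0
   vertex 2.5 0.5 0.0
   vertex 1.0 0.0 3.0
  endloop
 endfacet
 facet normal -0.712 0.548 -0.438
  outer loop
   vertex 1.0 0.5 1.0
   vertex 1.0 2.5 3.5
   vertex 3.0 3.5 1.5
  endloop
 endfacet
 facet normal -0.494 0.453 -0.742
  outer loop
   vertex 1.0 0.5 1.0
   vertex 3.0 3.5 1.5
   vertex 2.5 0.5 0.0
  endloop
 endfacet
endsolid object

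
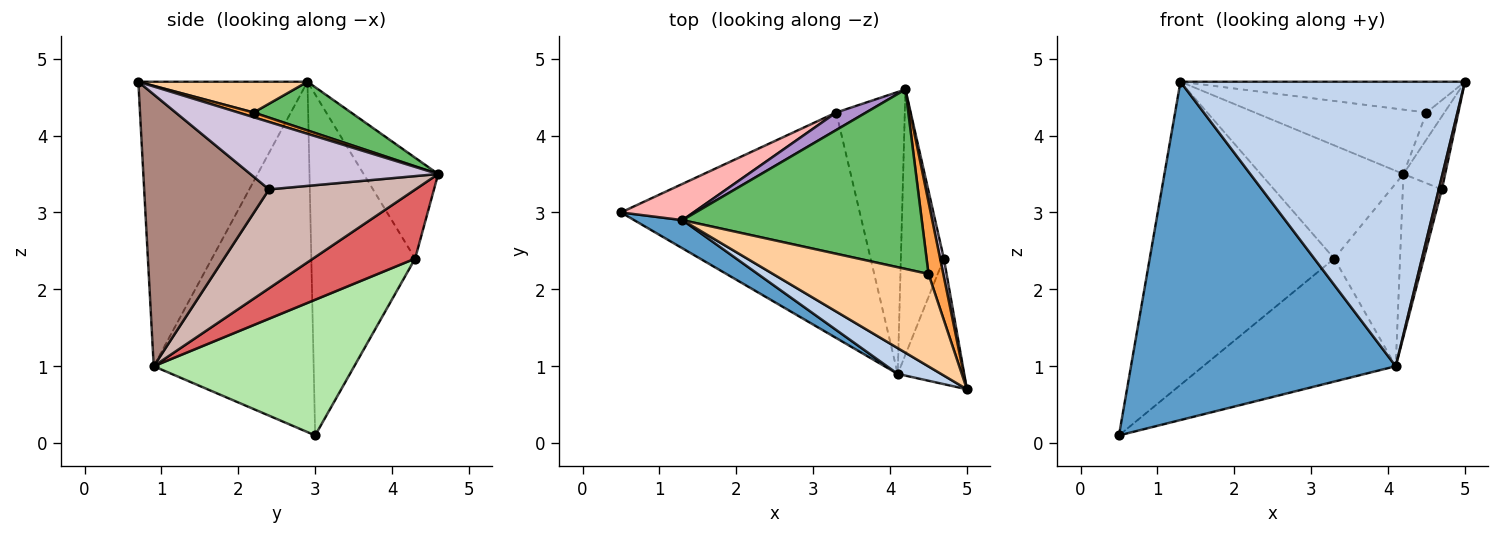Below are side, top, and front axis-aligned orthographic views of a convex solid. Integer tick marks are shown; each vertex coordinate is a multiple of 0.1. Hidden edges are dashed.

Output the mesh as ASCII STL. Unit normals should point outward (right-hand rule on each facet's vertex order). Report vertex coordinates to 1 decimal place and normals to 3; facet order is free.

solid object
 facet normal -0.516 -0.854 0.071
  outer loop
   vertex 4.1 0.9 1.0
   vertex 1.3 2.9 4.7
   vertex 0.5 3.0 0.1
  endloop
 endfacet
 facet normal -0.510 -0.857 0.078
  outer loop
   vertex 4.1 0.9 1.0
   vertex 5.0 0.7 4.7
   vertex 1.3 2.9 4.7
  endloop
 endfacet
 facet normal 0.287 0.335 0.897
  outer loop
   vertex 4.5 2.2 4.3
   vertex 5.0 0.7 4.7
   vertex 4.2 4.6 3.5
  endloop
 endfacet
 facet normal 0.184 0.310 0.933
  outer loop
   vertex 4.5 2.2 4.3
   vertex 1.3 2.9 4.7
   vertex 5.0 0.7 4.7
  endloop
 endfacet
 facet normal 0.188 0.332 0.924
  outer loop
   vertex 4.5 2.2 4.3
   vertex 4.2 4.6 3.5
   vertex 1.3 2.9 4.7
  endloop
 endfacet
 facet normal 0.446 0.429 -0.786
  outer loop
   vertex 3.3 4.3 2.4
   vertex 4.1 0.9 1.0
   vertex 0.5 3.0 0.1
  endloop
 endfacet
 facet normal 0.645 0.416 -0.641
  outer loop
   vertex 3.3 4.3 2.4
   vertex 4.2 4.6 3.5
   vertex 4.1 0.9 1.0
  endloop
 endfacet
 facet normal -0.488 0.867 0.104
  outer loop
   vertex 3.3 4.3 2.4
   vertex 0.5 3.0 0.1
   vertex 1.3 2.9 4.7
  endloop
 endfacet
 facet normal -0.459 0.878 0.136
  outer loop
   vertex 3.3 4.3 2.4
   vertex 1.3 2.9 4.7
   vertex 4.2 4.6 3.5
  endloop
 endfacet
 facet normal 0.975 0.217 0.054
  outer loop
   vertex 4.7 2.4 3.3
   vertex 4.2 4.6 3.5
   vertex 5.0 0.7 4.7
  endloop
 endfacet
 facet normal 0.971 -0.024 -0.238
  outer loop
   vertex 4.7 2.4 3.3
   vertex 5.0 0.7 4.7
   vertex 4.1 0.9 1.0
  endloop
 endfacet
 facet normal 0.891 0.238 -0.387
  outer loop
   vertex 4.7 2.4 3.3
   vertex 4.1 0.9 1.0
   vertex 4.2 4.6 3.5
  endloop
 endfacet
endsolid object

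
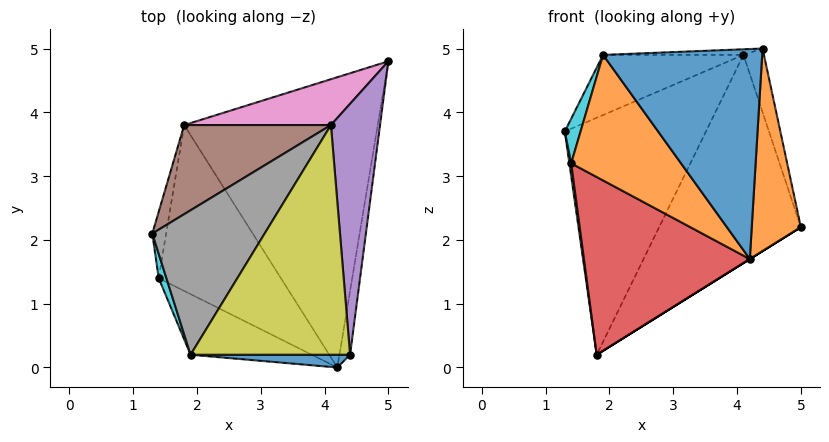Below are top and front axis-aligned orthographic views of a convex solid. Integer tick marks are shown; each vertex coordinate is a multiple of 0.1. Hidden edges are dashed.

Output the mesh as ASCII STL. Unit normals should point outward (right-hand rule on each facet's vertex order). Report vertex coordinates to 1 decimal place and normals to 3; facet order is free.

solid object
 facet normal 0.530 0.000 -0.848
  outer loop
   vertex 1.8 3.8 0.2
   vertex 5.0 4.8 2.2
   vertex 4.2 0.0 1.7
  endloop
 endfacet
 facet normal 0.986 -0.159 -0.050
  outer loop
   vertex 4.4 0.2 5.0
   vertex 4.2 0.0 1.7
   vertex 5.0 4.8 2.2
  endloop
 endfacet
 facet normal -0.987 -0.030 -0.156
  outer loop
   vertex 1.4 1.4 3.2
   vertex 1.3 2.1 3.7
   vertex 1.8 3.8 0.2
  endloop
 endfacet
 facet normal -0.590 -0.590 -0.551
  outer loop
   vertex 1.4 1.4 3.2
   vertex 1.8 3.8 0.2
   vertex 4.2 0.0 1.7
  endloop
 endfacet
 facet normal 0.935 0.087 0.344
  outer loop
   vertex 4.1 3.8 4.9
   vertex 4.4 0.2 5.0
   vertex 5.0 4.8 2.2
  endloop
 endfacet
 facet normal -0.584 0.760 0.286
  outer loop
   vertex 4.1 3.8 4.9
   vertex 1.8 3.8 0.2
   vertex 1.3 2.1 3.7
  endloop
 endfacet
 facet normal -0.402 0.894 0.197
  outer loop
   vertex 4.1 3.8 4.9
   vertex 5.0 4.8 2.2
   vertex 1.8 3.8 0.2
  endloop
 endfacet
 facet normal -0.532 0.325 0.781
  outer loop
   vertex 1.9 0.2 4.9
   vertex 4.1 3.8 4.9
   vertex 1.3 2.1 3.7
  endloop
 endfacet
 facet normal -0.040 0.024 0.999
  outer loop
   vertex 1.9 0.2 4.9
   vertex 4.4 0.2 5.0
   vertex 4.1 3.8 4.9
  endloop
 endfacet
 facet normal -0.966 -0.227 0.124
  outer loop
   vertex 1.9 0.2 4.9
   vertex 1.3 2.1 3.7
   vertex 1.4 1.4 3.2
  endloop
 endfacet
 facet normal -0.002 -0.998 0.061
  outer loop
   vertex 1.9 0.2 4.9
   vertex 4.2 0.0 1.7
   vertex 4.4 0.2 5.0
  endloop
 endfacet
 facet normal -0.564 -0.744 -0.359
  outer loop
   vertex 1.9 0.2 4.9
   vertex 1.4 1.4 3.2
   vertex 4.2 0.0 1.7
  endloop
 endfacet
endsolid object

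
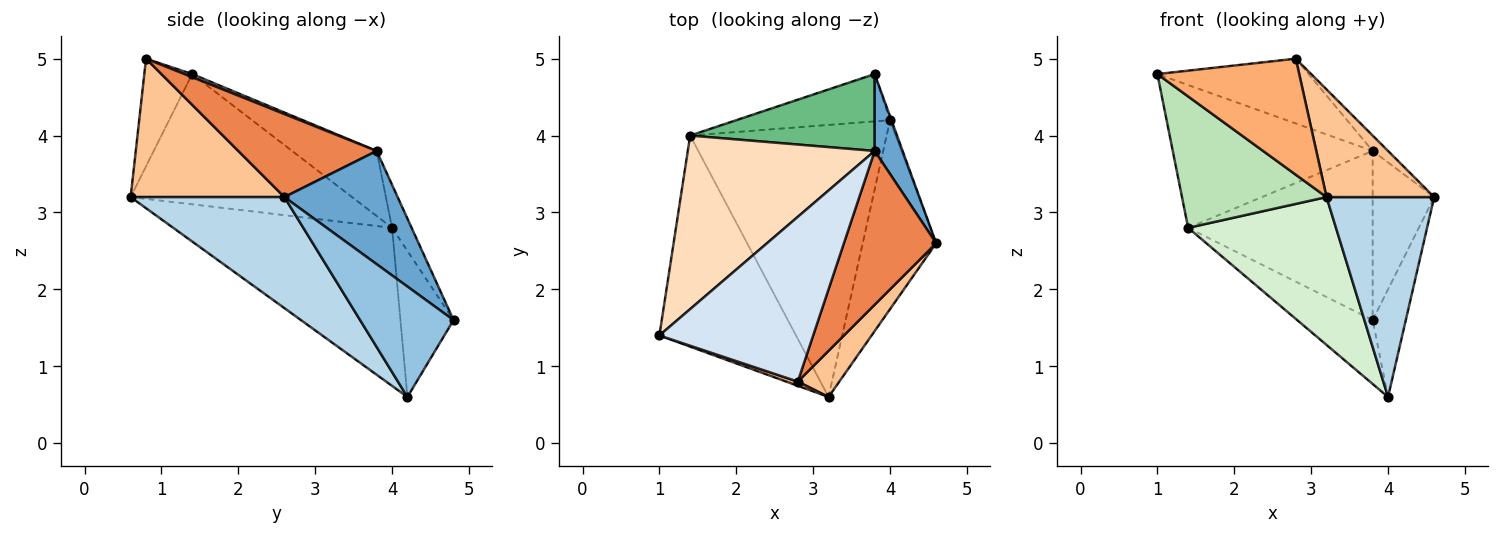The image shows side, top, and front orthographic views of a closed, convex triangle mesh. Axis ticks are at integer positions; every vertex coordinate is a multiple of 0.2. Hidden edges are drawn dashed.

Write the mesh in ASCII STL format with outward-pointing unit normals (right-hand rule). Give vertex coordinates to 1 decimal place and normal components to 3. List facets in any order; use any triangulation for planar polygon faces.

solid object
 facet normal 0.859 0.466 0.212
  outer loop
   vertex 3.8 3.8 3.8
   vertex 4.6 2.6 3.2
   vertex 3.8 4.8 1.6
  endloop
 endfacet
 facet normal 0.942 0.334 -0.012
  outer loop
   vertex 4.0 4.2 0.6
   vertex 3.8 4.8 1.6
   vertex 4.6 2.6 3.2
  endloop
 endfacet
 facet normal 0.720 -0.504 -0.476
  outer loop
   vertex 4.0 4.2 0.6
   vertex 4.6 2.6 3.2
   vertex 3.2 0.6 3.2
  endloop
 endfacet
 facet normal 0.019 0.366 0.930
  outer loop
   vertex 2.8 0.8 5.0
   vertex 3.8 3.8 3.8
   vertex 1.0 1.4 4.8
  endloop
 endfacet
 facet normal 0.667 0.074 0.741
  outer loop
   vertex 2.8 0.8 5.0
   vertex 4.6 2.6 3.2
   vertex 3.8 3.8 3.8
  endloop
 endfacet
 facet normal -0.319 -0.947 0.034
  outer loop
   vertex 2.8 0.8 5.0
   vertex 1.0 1.4 4.8
   vertex 3.2 0.6 3.2
  endloop
 endfacet
 facet normal 0.796 -0.557 0.239
  outer loop
   vertex 2.8 0.8 5.0
   vertex 3.2 0.6 3.2
   vertex 4.6 2.6 3.2
  endloop
 endfacet
 facet normal -0.260 0.614 0.746
  outer loop
   vertex 1.4 4.0 2.8
   vertex 1.0 1.4 4.8
   vertex 3.8 3.8 3.8
  endloop
 endfacet
 facet normal -0.096 0.906 0.412
  outer loop
   vertex 1.4 4.0 2.8
   vertex 3.8 3.8 3.8
   vertex 3.8 4.8 1.6
  endloop
 endfacet
 facet normal -0.492 0.699 -0.518
  outer loop
   vertex 1.4 4.0 2.8
   vertex 3.8 4.8 1.6
   vertex 4.0 4.2 0.6
  endloop
 endfacet
 facet normal -0.629 -0.411 -0.660
  outer loop
   vertex 1.4 4.0 2.8
   vertex 3.2 0.6 3.2
   vertex 1.0 1.4 4.8
  endloop
 endfacet
 facet normal -0.577 -0.390 -0.718
  outer loop
   vertex 1.4 4.0 2.8
   vertex 4.0 4.2 0.6
   vertex 3.2 0.6 3.2
  endloop
 endfacet
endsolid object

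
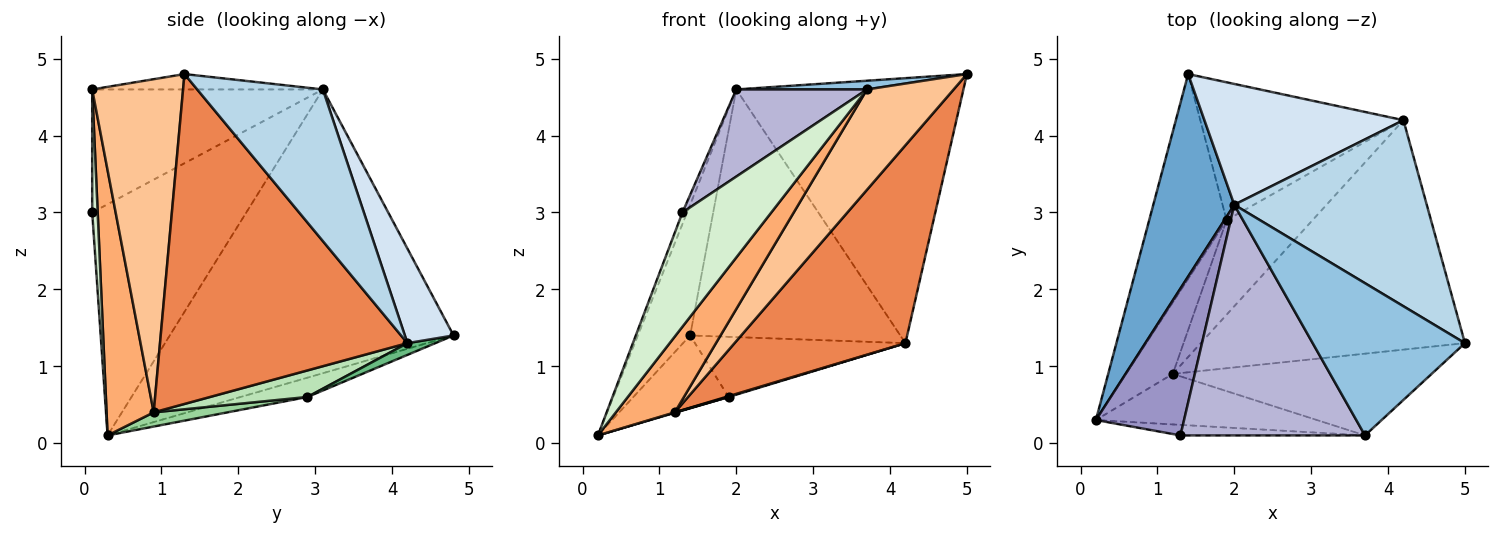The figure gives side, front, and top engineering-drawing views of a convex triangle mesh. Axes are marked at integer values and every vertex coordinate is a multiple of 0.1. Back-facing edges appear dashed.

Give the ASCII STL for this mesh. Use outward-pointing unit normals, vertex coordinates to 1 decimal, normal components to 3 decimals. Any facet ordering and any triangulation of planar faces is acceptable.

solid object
 facet normal -0.947 0.174 0.270
  outer loop
   vertex 2.0 3.1 4.6
   vertex 1.4 4.8 1.4
   vertex 0.2 0.3 0.1
  endloop
 endfacet
 facet normal -0.100 -0.057 0.993
  outer loop
   vertex 2.0 3.1 4.6
   vertex 3.7 0.1 4.6
   vertex 5.0 1.3 4.8
  endloop
 endfacet
 facet normal 0.412 0.746 0.523
  outer loop
   vertex 2.0 3.1 4.6
   vertex 5.0 1.3 4.8
   vertex 4.2 4.2 1.3
  endloop
 endfacet
 facet normal 0.204 0.880 0.429
  outer loop
   vertex 2.0 3.1 4.6
   vertex 4.2 4.2 1.3
   vertex 1.4 4.8 1.4
  endloop
 endfacet
 facet normal 0.687 -0.475 -0.550
  outer loop
   vertex 1.2 0.9 0.4
   vertex 4.2 4.2 1.3
   vertex 5.0 1.3 4.8
  endloop
 endfacet
 facet normal 0.554 -0.693 -0.462
  outer loop
   vertex 1.2 0.9 0.4
   vertex 3.7 0.1 4.6
   vertex 0.2 0.3 0.1
  endloop
 endfacet
 facet normal 0.631 -0.602 -0.490
  outer loop
   vertex 1.2 0.9 0.4
   vertex 5.0 1.3 4.8
   vertex 3.7 0.1 4.6
  endloop
 endfacet
 facet normal -0.229 0.326 -0.917
  outer loop
   vertex 1.9 2.9 0.6
   vertex 0.2 0.3 0.1
   vertex 1.4 4.8 1.4
  endloop
 endfacet
 facet normal 0.053 0.399 -0.915
  outer loop
   vertex 1.9 2.9 0.6
   vertex 1.4 4.8 1.4
   vertex 4.2 4.2 1.3
  endloop
 endfacet
 facet normal 0.291 -0.006 -0.957
  outer loop
   vertex 1.9 2.9 0.6
   vertex 1.2 0.9 0.4
   vertex 0.2 0.3 0.1
  endloop
 endfacet
 facet normal 0.295 -0.008 -0.955
  outer loop
   vertex 1.9 2.9 0.6
   vertex 4.2 4.2 1.3
   vertex 1.2 0.9 0.4
  endloop
 endfacet
 facet normal 0.061 -0.994 -0.092
  outer loop
   vertex 1.3 0.1 3.0
   vertex 0.2 0.3 0.1
   vertex 3.7 0.1 4.6
  endloop
 endfacet
 facet normal -0.934 0.028 0.356
  outer loop
   vertex 1.3 0.1 3.0
   vertex 2.0 3.1 4.6
   vertex 0.2 0.3 0.1
  endloop
 endfacet
 facet normal -0.529 -0.300 0.794
  outer loop
   vertex 1.3 0.1 3.0
   vertex 3.7 0.1 4.6
   vertex 2.0 3.1 4.6
  endloop
 endfacet
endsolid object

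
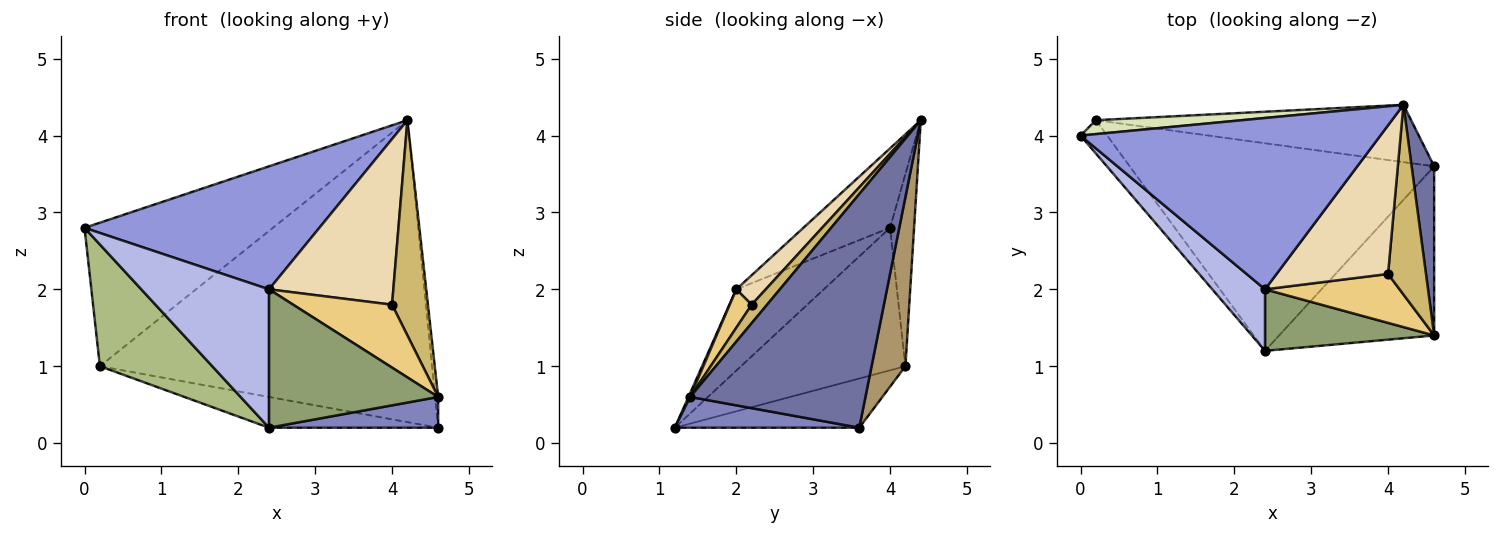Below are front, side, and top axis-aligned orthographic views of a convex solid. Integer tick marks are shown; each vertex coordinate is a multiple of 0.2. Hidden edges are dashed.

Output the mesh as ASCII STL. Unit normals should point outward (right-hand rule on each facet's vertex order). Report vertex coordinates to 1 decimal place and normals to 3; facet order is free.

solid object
 facet normal 0.995 0.017 0.096
  outer loop
   vertex 4.6 3.6 0.2
   vertex 4.2 4.4 4.2
   vertex 4.6 1.4 0.6
  endloop
 endfacet
 facet normal 0.192 -0.176 -0.966
  outer loop
   vertex 4.6 3.6 0.2
   vertex 4.6 1.4 0.6
   vertex 2.4 1.2 0.2
  endloop
 endfacet
 facet normal -0.210 -0.570 0.794
  outer loop
   vertex 2.4 2.0 2.0
   vertex 4.2 4.4 4.2
   vertex 0.0 4.0 2.8
  endloop
 endfacet
 facet normal -0.531 -0.775 0.344
  outer loop
   vertex 2.4 2.0 2.0
   vertex 0.0 4.0 2.8
   vertex 2.4 1.2 0.2
  endloop
 endfacet
 facet normal 0.009 -0.914 0.406
  outer loop
   vertex 2.4 2.0 2.0
   vertex 2.4 1.2 0.2
   vertex 4.6 1.4 0.6
  endloop
 endfacet
 facet normal -0.816 -0.558 -0.153
  outer loop
   vertex 0.2 4.2 1.0
   vertex 2.4 1.2 0.2
   vertex 0.0 4.0 2.8
  endloop
 endfacet
 facet normal -0.158 0.145 -0.977
  outer loop
   vertex 0.2 4.2 1.0
   vertex 4.6 3.6 0.2
   vertex 2.4 1.2 0.2
  endloop
 endfacet
 facet normal -0.126 0.987 0.096
  outer loop
   vertex 0.2 4.2 1.0
   vertex 0.0 4.0 2.8
   vertex 4.2 4.4 4.2
  endloop
 endfacet
 facet normal 0.100 0.978 -0.186
  outer loop
   vertex 0.2 4.2 1.0
   vertex 4.2 4.4 4.2
   vertex 4.6 3.6 0.2
  endloop
 endfacet
 facet normal 0.306 -0.714 0.629
  outer loop
   vertex 4.0 2.2 1.8
   vertex 4.6 1.4 0.6
   vertex 4.2 4.4 4.2
  endloop
 endfacet
 facet normal 0.173 -0.777 0.605
  outer loop
   vertex 4.0 2.2 1.8
   vertex 2.4 2.0 2.0
   vertex 4.6 1.4 0.6
  endloop
 endfacet
 facet normal 0.174 -0.733 0.658
  outer loop
   vertex 4.0 2.2 1.8
   vertex 4.2 4.4 4.2
   vertex 2.4 2.0 2.0
  endloop
 endfacet
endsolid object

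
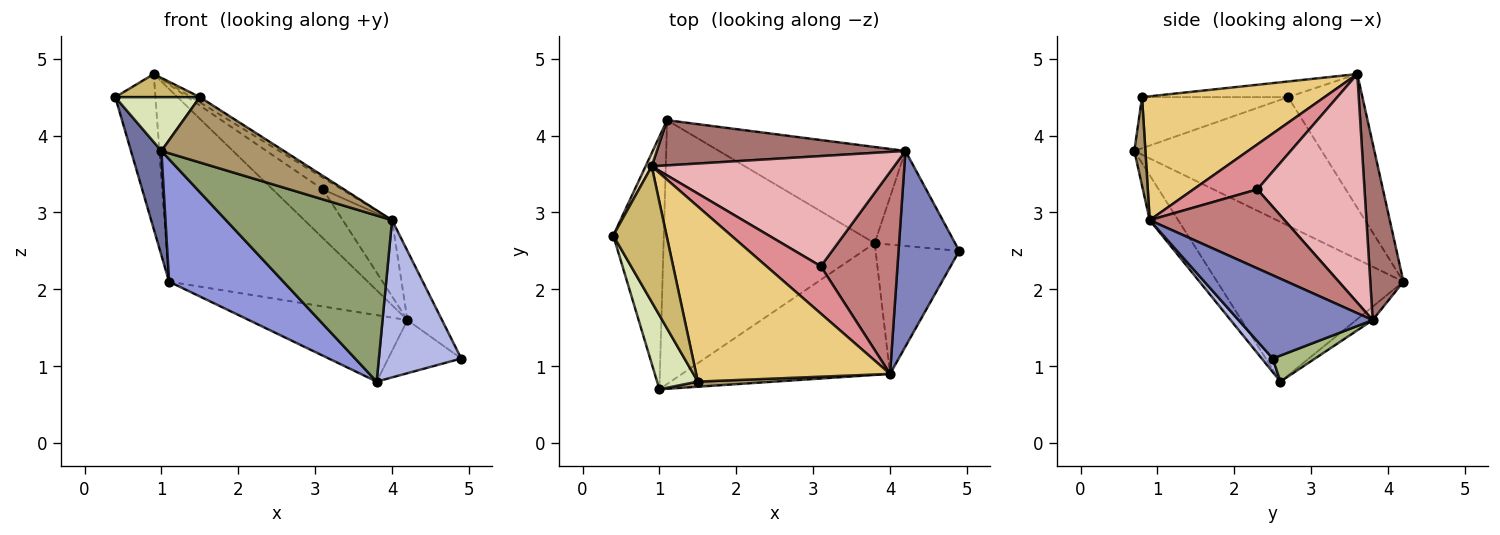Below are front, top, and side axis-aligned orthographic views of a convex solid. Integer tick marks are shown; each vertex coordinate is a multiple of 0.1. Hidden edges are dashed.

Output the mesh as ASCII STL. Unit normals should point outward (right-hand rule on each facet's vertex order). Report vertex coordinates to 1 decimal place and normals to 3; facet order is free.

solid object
 facet normal -0.920 -0.149 -0.362
  outer loop
   vertex 1.1 4.2 2.1
   vertex 1.0 0.7 3.8
   vertex 0.4 2.7 4.5
  endloop
 endfacet
 facet normal 0.791 0.204 0.577
  outer loop
   vertex 4.2 3.8 1.6
   vertex 4.0 0.9 2.9
   vertex 4.9 2.5 1.1
  endloop
 endfacet
 facet normal -0.566 -0.347 -0.748
  outer loop
   vertex 3.8 2.6 0.8
   vertex 1.0 0.7 3.8
   vertex 1.1 4.2 2.1
  endloop
 endfacet
 facet normal 0.102 -0.768 -0.632
  outer loop
   vertex 3.8 2.6 0.8
   vertex 4.9 2.5 1.1
   vertex 4.0 0.9 2.9
  endloop
 endfacet
 facet normal -0.133 -0.776 -0.616
  outer loop
   vertex 3.8 2.6 0.8
   vertex 4.0 0.9 2.9
   vertex 1.0 0.7 3.8
  endloop
 endfacet
 facet normal 0.272 0.469 -0.840
  outer loop
   vertex 3.8 2.6 0.8
   vertex 4.2 3.8 1.6
   vertex 4.9 2.5 1.1
  endloop
 endfacet
 facet normal -0.059 0.567 -0.821
  outer loop
   vertex 3.8 2.6 0.8
   vertex 1.1 4.2 2.1
   vertex 4.2 3.8 1.6
  endloop
 endfacet
 facet normal -0.712 -0.412 0.568
  outer loop
   vertex 1.5 0.8 4.5
   vertex 0.4 2.7 4.5
   vertex 1.0 0.7 3.8
  endloop
 endfacet
 facet normal 0.090 -0.993 0.078
  outer loop
   vertex 1.5 0.8 4.5
   vertex 1.0 0.7 3.8
   vertex 4.0 0.9 2.9
  endloop
 endfacet
 facet normal -0.278 -0.161 0.947
  outer loop
   vertex 0.9 3.6 4.8
   vertex 0.4 2.7 4.5
   vertex 1.5 0.8 4.5
  endloop
 endfacet
 facet normal 0.538 0.025 0.842
  outer loop
   vertex 0.9 3.6 4.8
   vertex 1.5 0.8 4.5
   vertex 4.0 0.9 2.9
  endloop
 endfacet
 facet normal -0.879 0.475 0.040
  outer loop
   vertex 0.9 3.6 4.8
   vertex 1.1 4.2 2.1
   vertex 0.4 2.7 4.5
  endloop
 endfacet
 facet normal 0.160 0.961 0.225
  outer loop
   vertex 0.9 3.6 4.8
   vertex 4.2 3.8 1.6
   vertex 1.1 4.2 2.1
  endloop
 endfacet
 facet normal 0.694 0.254 0.673
  outer loop
   vertex 3.1 2.3 3.3
   vertex 4.0 0.9 2.9
   vertex 4.2 3.8 1.6
  endloop
 endfacet
 facet normal 0.626 0.186 0.757
  outer loop
   vertex 3.1 2.3 3.3
   vertex 0.9 3.6 4.8
   vertex 4.0 0.9 2.9
  endloop
 endfacet
 facet normal 0.653 0.306 0.693
  outer loop
   vertex 3.1 2.3 3.3
   vertex 4.2 3.8 1.6
   vertex 0.9 3.6 4.8
  endloop
 endfacet
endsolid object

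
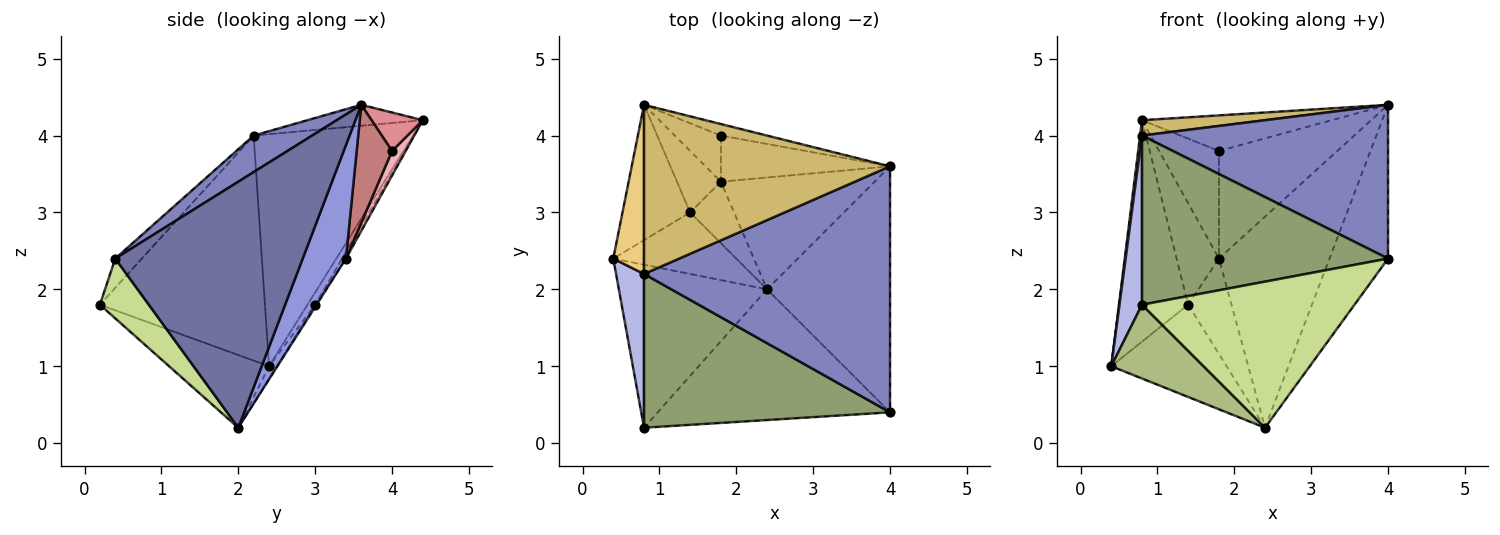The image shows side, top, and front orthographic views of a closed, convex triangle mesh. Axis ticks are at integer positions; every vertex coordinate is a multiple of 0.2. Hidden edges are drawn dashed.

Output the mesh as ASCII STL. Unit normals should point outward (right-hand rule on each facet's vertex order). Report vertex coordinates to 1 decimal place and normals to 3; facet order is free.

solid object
 facet normal 0.861 0.269 -0.431
  outer loop
   vertex 2.4 2.0 0.2
   vertex 4.0 3.6 4.4
   vertex 4.0 0.4 2.4
  endloop
 endfacet
 facet normal 0.125 -0.526 0.841
  outer loop
   vertex 0.8 2.2 4.0
   vertex 4.0 0.4 2.4
   vertex 4.0 3.6 4.4
  endloop
 endfacet
 facet normal 0.326 0.835 -0.443
  outer loop
   vertex 1.8 3.4 2.4
   vertex 4.0 3.6 4.4
   vertex 2.4 2.0 0.2
  endloop
 endfacet
 facet normal -0.983 -0.134 0.122
  outer loop
   vertex 0.8 0.2 1.8
   vertex 0.8 2.2 4.0
   vertex 0.4 2.4 1.0
  endloop
 endfacet
 facet normal -0.080 -0.738 0.671
  outer loop
   vertex 0.8 0.2 1.8
   vertex 4.0 0.4 2.4
   vertex 0.8 2.2 4.0
  endloop
 endfacet
 facet normal -0.408 -0.377 -0.832
  outer loop
   vertex 0.8 0.2 1.8
   vertex 0.4 2.4 1.0
   vertex 2.4 2.0 0.2
  endloop
 endfacet
 facet normal 0.169 -0.735 -0.657
  outer loop
   vertex 0.8 0.2 1.8
   vertex 2.4 2.0 0.2
   vertex 4.0 0.4 2.4
  endloop
 endfacet
 facet normal -0.055 0.831 -0.554
  outer loop
   vertex 1.4 3.0 1.8
   vertex 2.4 2.0 0.2
   vertex 0.4 2.4 1.0
  endloop
 endfacet
 facet normal -0.027 0.840 -0.542
  outer loop
   vertex 1.4 3.0 1.8
   vertex 1.8 3.4 2.4
   vertex 2.4 2.0 0.2
  endloop
 endfacet
 facet normal -0.085 -0.090 0.992
  outer loop
   vertex 0.8 4.4 4.2
   vertex 0.8 2.2 4.0
   vertex 4.0 3.6 4.4
  endloop
 endfacet
 facet normal -0.991 -0.012 0.131
  outer loop
   vertex 0.8 4.4 4.2
   vertex 0.4 2.4 1.0
   vertex 0.8 2.2 4.0
  endloop
 endfacet
 facet normal -0.094 0.849 -0.519
  outer loop
   vertex 0.8 4.4 4.2
   vertex 1.4 3.0 1.8
   vertex 0.4 2.4 1.0
  endloop
 endfacet
 facet normal -0.078 0.853 -0.517
  outer loop
   vertex 0.8 4.4 4.2
   vertex 1.8 3.4 2.4
   vertex 1.4 3.0 1.8
  endloop
 endfacet
 facet normal 0.265 0.886 -0.380
  outer loop
   vertex 1.8 4.0 3.8
   vertex 4.0 3.6 4.4
   vertex 1.8 3.4 2.4
  endloop
 endfacet
 facet normal 0.249 0.921 -0.299
  outer loop
   vertex 1.8 4.0 3.8
   vertex 0.8 4.4 4.2
   vertex 4.0 3.6 4.4
  endloop
 endfacet
 facet normal 0.206 0.900 -0.386
  outer loop
   vertex 1.8 4.0 3.8
   vertex 1.8 3.4 2.4
   vertex 0.8 4.4 4.2
  endloop
 endfacet
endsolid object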